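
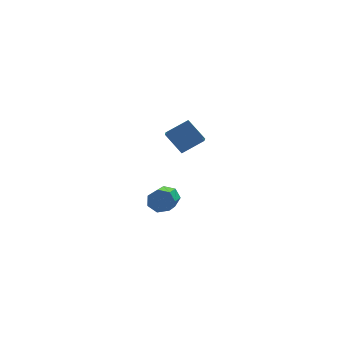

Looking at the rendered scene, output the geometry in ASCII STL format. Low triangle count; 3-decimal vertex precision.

solid 
facet normal -0.445 0.595 0.669
outer loop
vertex -1.119 3.203 -0.849
vertex 0.202 3.438 -0.179
vertex -0.962 3.975 -1.431
endloop
endfacet
facet normal -0.881 -0.158 -0.447
outer loop
vertex -0.262 3.042 -2.481
vertex -1.119 3.203 -0.849
vertex -0.962 3.975 -1.431
endloop
endfacet
facet normal -0.445 0.595 0.669
outer loop
vertex -0.962 3.975 -1.431
vertex 0.202 3.438 -0.179
vertex 0.36 4.211 -0.761
endloop
endfacet
facet normal 0.160 0.788 -0.594
outer loop
vertex 0.36 4.211 -0.761
vertex -0.262 3.042 -2.481
vertex -0.962 3.975 -1.431
endloop
endfacet
facet normal -0.161 -0.789 0.594
outer loop
vertex -1.119 3.203 -0.849
vertex 0.902 2.505 -1.229
vertex 0.202 3.438 -0.179
endloop
endfacet
facet normal -0.881 -0.157 -0.447
outer loop
vertex -0.42 2.269 -1.899
vertex -1.119 3.203 -0.849
vertex -0.262 3.042 -2.481
endloop
endfacet
facet normal -0.160 -0.788 0.594
outer loop
vertex -0.42 2.269 -1.899
vertex 0.902 2.505 -1.229
vertex -1.119 3.203 -0.849
endloop
endfacet
facet normal 0.880 0.157 0.447
outer loop
vertex 0.202 3.438 -0.179
vertex 0.902 2.505 -1.229
vertex 0.36 4.211 -0.761
endloop
endfacet
facet normal 0.161 0.788 -0.594
outer loop
vertex 1.059 3.277 -1.811
vertex -0.262 3.042 -2.481
vertex 0.36 4.211 -0.761
endloop
endfacet
facet normal 0.881 0.157 0.446
outer loop
vertex 0.36 4.211 -0.761
vertex 0.902 2.505 -1.229
vertex 1.059 3.277 -1.811
endloop
endfacet
facet normal 0.445 -0.595 -0.669
outer loop
vertex 1.059 3.277 -1.811
vertex -0.42 2.269 -1.899
vertex -0.262 3.042 -2.481
endloop
endfacet
facet normal 0.445 -0.595 -0.669
outer loop
vertex 0.902 2.505 -1.229
vertex -0.42 2.269 -1.899
vertex 1.059 3.277 -1.811
endloop
endfacet
facet normal 0.359 0.846 -0.394
outer loop
vertex -1.986 -2.478 -1.898
vertex -2.474 -2.523 -2.439
vertex -2.542 -2.193 -1.792
endloop
endfacet
facet normal 0.318 0.285 0.904
outer loop
vertex -1.986 -2.478 -1.898
vertex -2.542 -2.193 -1.792
vertex -2.679 -4.112 -1.139
endloop
endfacet
facet normal 0.318 0.285 0.904
outer loop
vertex -2.679 -4.112 -1.139
vertex -2.542 -2.193 -1.792
vertex -3.235 -3.827 -1.033
endloop
endfacet
facet normal -0.359 -0.847 0.393
outer loop
vertex -2.679 -4.112 -1.139
vertex -3.235 -3.827 -1.033
vertex -3.166 -4.157 -1.681
endloop
endfacet
facet normal 0.359 0.846 -0.394
outer loop
vertex -2.542 -2.193 -1.792
vertex -2.474 -2.523 -2.439
vertex -3.046 -2.157 -2.174
endloop
endfacet
facet normal -0.488 0.529 0.694
outer loop
vertex -2.542 -2.193 -1.792
vertex -3.046 -2.157 -2.174
vertex -3.235 -3.827 -1.033
endloop
endfacet
facet normal -0.487 0.530 0.694
outer loop
vertex -3.235 -3.827 -1.033
vertex -3.046 -2.157 -2.174
vertex -3.739 -3.79 -1.415
endloop
endfacet
facet normal -0.360 -0.846 0.393
outer loop
vertex -3.235 -3.827 -1.033
vertex -3.739 -3.79 -1.415
vertex -3.166 -4.157 -1.681
endloop
endfacet
facet normal 0.359 0.846 -0.393
outer loop
vertex -3.046 -2.157 -2.174
vertex -2.474 -2.523 -2.439
vertex -3.119 -2.396 -2.755
endloop
endfacet
facet normal -0.926 0.375 -0.038
outer loop
vertex -3.046 -2.157 -2.174
vertex -3.119 -2.396 -2.755
vertex -3.739 -3.79 -1.415
endloop
endfacet
facet normal -0.926 0.375 -0.038
outer loop
vertex -3.739 -3.79 -1.415
vertex -3.119 -2.396 -2.755
vertex -3.812 -4.03 -1.997
endloop
endfacet
facet normal -0.359 -0.846 0.394
outer loop
vertex -3.739 -3.79 -1.415
vertex -3.812 -4.03 -1.997
vertex -3.166 -4.157 -1.681
endloop
endfacet
facet normal 0.359 0.846 -0.393
outer loop
vertex -3.119 -2.396 -2.755
vertex -2.474 -2.523 -2.439
vertex -2.706 -2.731 -3.099
endloop
endfacet
facet normal -0.668 -0.061 -0.742
outer loop
vertex -3.119 -2.396 -2.755
vertex -2.706 -2.731 -3.099
vertex -3.812 -4.03 -1.997
endloop
endfacet
facet normal -0.667 -0.062 -0.743
outer loop
vertex -3.812 -4.03 -1.997
vertex -2.706 -2.731 -3.099
vertex -3.399 -4.365 -2.34
endloop
endfacet
facet normal -0.359 -0.846 0.394
outer loop
vertex -3.812 -4.03 -1.997
vertex -3.399 -4.365 -2.34
vertex -3.166 -4.157 -1.681
endloop
endfacet
facet normal 0.360 0.846 -0.393
outer loop
vertex -2.706 -2.731 -3.099
vertex -2.474 -2.523 -2.439
vertex -2.118 -2.91 -2.946
endloop
endfacet
facet normal 0.093 -0.452 -0.887
outer loop
vertex -2.706 -2.731 -3.099
vertex -2.118 -2.91 -2.946
vertex -3.399 -4.365 -2.34
endloop
endfacet
facet normal 0.094 -0.452 -0.887
outer loop
vertex -3.399 -4.365 -2.34
vertex -2.118 -2.91 -2.946
vertex -2.811 -4.543 -2.187
endloop
endfacet
facet normal -0.359 -0.846 0.394
outer loop
vertex -3.399 -4.365 -2.34
vertex -2.811 -4.543 -2.187
vertex -3.166 -4.157 -1.681
endloop
endfacet
facet normal 0.358 0.846 -0.394
outer loop
vertex -2.118 -2.91 -2.946
vertex -2.474 -2.523 -2.439
vertex -1.797 -2.797 -2.412
endloop
endfacet
facet normal 0.784 -0.502 -0.365
outer loop
vertex -2.118 -2.91 -2.946
vertex -1.797 -2.797 -2.412
vertex -2.811 -4.543 -2.187
endloop
endfacet
facet normal 0.784 -0.502 -0.366
outer loop
vertex -2.811 -4.543 -2.187
vertex -1.797 -2.797 -2.412
vertex -2.49 -4.431 -1.653
endloop
endfacet
facet normal -0.359 -0.846 0.393
outer loop
vertex -2.811 -4.543 -2.187
vertex -2.49 -4.431 -1.653
vertex -3.166 -4.157 -1.681
endloop
endfacet
facet normal 0.358 0.847 -0.394
outer loop
vertex -1.797 -2.797 -2.412
vertex -2.474 -2.523 -2.439
vertex -1.986 -2.478 -1.898
endloop
endfacet
facet normal 0.884 -0.174 0.433
outer loop
vertex -1.797 -2.797 -2.412
vertex -1.986 -2.478 -1.898
vertex -2.49 -4.431 -1.653
endloop
endfacet
facet normal 0.884 -0.174 0.433
outer loop
vertex -2.49 -4.431 -1.653
vertex -1.986 -2.478 -1.898
vertex -2.679 -4.112 -1.139
endloop
endfacet
facet normal -0.359 -0.846 0.393
outer loop
vertex -2.49 -4.431 -1.653
vertex -2.679 -4.112 -1.139
vertex -3.166 -4.157 -1.681
endloop
endfacet

endsolid


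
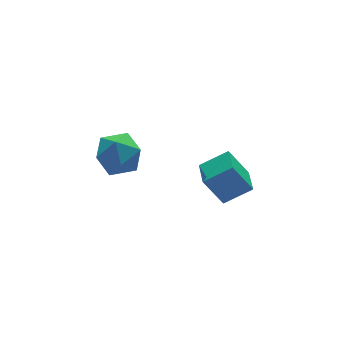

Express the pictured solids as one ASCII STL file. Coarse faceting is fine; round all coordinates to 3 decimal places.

solid 
facet normal -0.265 0.958 -0.111
outer loop
vertex -1.605 3.772 2.15
vertex -2.432 3.522 1.967
vertex -2.195 3.684 2.802
endloop
endfacet
facet normal 0.266 0.894 0.362
outer loop
vertex -1.605 3.772 2.15
vertex -2.195 3.684 2.802
vertex -1.368 3.393 2.912
endloop
endfacet
facet normal 0.815 0.578 0.034
outer loop
vertex -1.605 3.772 2.15
vertex -1.368 3.393 2.912
vertex -1.094 3.052 2.145
endloop
endfacet
facet normal 0.623 0.447 -0.642
outer loop
vertex -1.605 3.772 2.15
vertex -1.094 3.052 2.145
vertex -1.752 3.131 1.561
endloop
endfacet
facet normal -0.044 0.681 -0.731
outer loop
vertex -1.605 3.772 2.15
vertex -1.752 3.131 1.561
vertex -2.432 3.522 1.967
endloop
endfacet
facet normal 0.045 0.462 0.886
outer loop
vertex -1.368 3.393 2.912
vertex -2.195 3.684 2.802
vertex -2.048 2.909 3.199
endloop
endfacet
facet normal -0.815 0.566 0.122
outer loop
vertex -2.195 3.684 2.802
vertex -2.432 3.522 1.967
vertex -2.706 2.988 2.615
endloop
endfacet
facet normal -0.457 0.120 -0.881
outer loop
vertex -2.432 3.522 1.967
vertex -1.752 3.131 1.561
vertex -2.432 2.647 1.848
endloop
endfacet
facet normal 0.623 -0.260 -0.738
outer loop
vertex -1.752 3.131 1.561
vertex -1.094 3.052 2.145
vertex -1.605 2.356 1.958
endloop
endfacet
facet normal 0.934 -0.048 0.355
outer loop
vertex -1.094 3.052 2.145
vertex -1.368 3.393 2.912
vertex -1.368 2.518 2.793
endloop
endfacet
facet normal -0.623 -0.447 0.642
outer loop
vertex -2.195 2.268 2.61
vertex -2.048 2.909 3.199
vertex -2.706 2.988 2.615
endloop
endfacet
facet normal -0.815 -0.578 -0.034
outer loop
vertex -2.195 2.268 2.61
vertex -2.706 2.988 2.615
vertex -2.432 2.647 1.848
endloop
endfacet
facet normal -0.266 -0.894 -0.362
outer loop
vertex -2.195 2.268 2.61
vertex -2.432 2.647 1.848
vertex -1.605 2.356 1.958
endloop
endfacet
facet normal 0.265 -0.958 0.111
outer loop
vertex -2.195 2.268 2.61
vertex -1.605 2.356 1.958
vertex -1.368 2.518 2.793
endloop
endfacet
facet normal 0.044 -0.681 0.731
outer loop
vertex -2.195 2.268 2.61
vertex -1.368 2.518 2.793
vertex -2.048 2.909 3.199
endloop
endfacet
facet normal -0.623 0.260 0.738
outer loop
vertex -2.706 2.988 2.615
vertex -2.048 2.909 3.199
vertex -2.195 3.684 2.802
endloop
endfacet
facet normal -0.934 0.048 -0.355
outer loop
vertex -2.432 2.647 1.848
vertex -2.706 2.988 2.615
vertex -2.432 3.522 1.967
endloop
endfacet
facet normal -0.045 -0.462 -0.886
outer loop
vertex -1.605 2.356 1.958
vertex -2.432 2.647 1.848
vertex -1.752 3.131 1.561
endloop
endfacet
facet normal 0.815 -0.566 -0.122
outer loop
vertex -1.368 2.518 2.793
vertex -1.605 2.356 1.958
vertex -1.094 3.052 2.145
endloop
endfacet
facet normal 0.457 -0.120 0.881
outer loop
vertex -2.048 2.909 3.199
vertex -1.368 2.518 2.793
vertex -1.368 3.393 2.912
endloop
endfacet
facet normal -0.425 0.320 0.847
outer loop
vertex 1.792 2.074 0.64
vertex 2.201 3.039 0.481
vertex 0.842 2.379 0.048
endloop
endfacet
facet normal -0.386 -0.911 0.150
outer loop
vertex 1.399 1.961 -1.061
vertex 1.792 2.074 0.64
vertex 0.842 2.379 0.048
endloop
endfacet
facet normal -0.425 0.320 0.847
outer loop
vertex 0.842 2.379 0.048
vertex 2.201 3.039 0.481
vertex 1.251 3.344 -0.111
endloop
endfacet
facet normal -0.819 0.263 -0.510
outer loop
vertex 1.251 3.344 -0.111
vertex 1.399 1.961 -1.061
vertex 0.842 2.379 0.048
endloop
endfacet
facet normal 0.819 -0.263 0.510
outer loop
vertex 1.792 2.074 0.64
vertex 2.758 2.621 -0.628
vertex 2.201 3.039 0.481
endloop
endfacet
facet normal -0.386 -0.911 0.150
outer loop
vertex 2.349 1.656 -0.469
vertex 1.792 2.074 0.64
vertex 1.399 1.961 -1.061
endloop
endfacet
facet normal 0.819 -0.263 0.510
outer loop
vertex 2.349 1.656 -0.469
vertex 2.758 2.621 -0.628
vertex 1.792 2.074 0.64
endloop
endfacet
facet normal 0.386 0.911 -0.150
outer loop
vertex 2.201 3.039 0.481
vertex 2.758 2.621 -0.628
vertex 1.251 3.344 -0.111
endloop
endfacet
facet normal -0.819 0.263 -0.510
outer loop
vertex 1.808 2.926 -1.22
vertex 1.399 1.961 -1.061
vertex 1.251 3.344 -0.111
endloop
endfacet
facet normal 0.386 0.911 -0.150
outer loop
vertex 1.251 3.344 -0.111
vertex 2.758 2.621 -0.628
vertex 1.808 2.926 -1.22
endloop
endfacet
facet normal 0.425 -0.320 -0.847
outer loop
vertex 1.808 2.926 -1.22
vertex 2.349 1.656 -0.469
vertex 1.399 1.961 -1.061
endloop
endfacet
facet normal 0.425 -0.320 -0.847
outer loop
vertex 2.758 2.621 -0.628
vertex 2.349 1.656 -0.469
vertex 1.808 2.926 -1.22
endloop
endfacet

endsolid


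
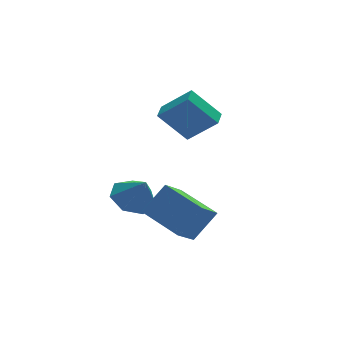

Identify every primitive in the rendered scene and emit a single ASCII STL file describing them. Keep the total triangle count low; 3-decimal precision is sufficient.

solid 
facet normal -0.620 0.274 0.735
outer loop
vertex 0.318 -1.707 3.181
vertex 0.73 -0.991 3.262
vertex -0.72 -0.978 2.034
endloop
endfacet
facet normal -0.497 -0.862 -0.098
outer loop
vertex 0.39 -1.469 0.718
vertex 0.318 -1.707 3.181
vertex -0.72 -0.978 2.034
endloop
endfacet
facet normal -0.620 0.274 0.735
outer loop
vertex -0.72 -0.978 2.034
vertex 0.73 -0.991 3.262
vertex -0.308 -0.263 2.115
endloop
endfacet
facet normal -0.607 0.426 -0.671
outer loop
vertex -0.308 -0.263 2.115
vertex 0.39 -1.469 0.718
vertex -0.72 -0.978 2.034
endloop
endfacet
facet normal 0.607 -0.425 0.671
outer loop
vertex 0.318 -1.707 3.181
vertex 1.84 -1.482 1.946
vertex 0.73 -0.991 3.262
endloop
endfacet
facet normal -0.497 -0.862 -0.098
outer loop
vertex 1.428 -2.197 1.865
vertex 0.318 -1.707 3.181
vertex 0.39 -1.469 0.718
endloop
endfacet
facet normal 0.607 -0.426 0.671
outer loop
vertex 1.428 -2.197 1.865
vertex 1.84 -1.482 1.946
vertex 0.318 -1.707 3.181
endloop
endfacet
facet normal 0.497 0.862 0.097
outer loop
vertex 0.73 -0.991 3.262
vertex 1.84 -1.482 1.946
vertex -0.308 -0.263 2.115
endloop
endfacet
facet normal -0.607 0.425 -0.671
outer loop
vertex 0.802 -0.753 0.799
vertex 0.39 -1.469 0.718
vertex -0.308 -0.263 2.115
endloop
endfacet
facet normal 0.497 0.862 0.098
outer loop
vertex -0.308 -0.263 2.115
vertex 1.84 -1.482 1.946
vertex 0.802 -0.753 0.799
endloop
endfacet
facet normal 0.620 -0.274 -0.735
outer loop
vertex 0.802 -0.753 0.799
vertex 1.428 -2.197 1.865
vertex 0.39 -1.469 0.718
endloop
endfacet
facet normal 0.620 -0.274 -0.735
outer loop
vertex 1.84 -1.482 1.946
vertex 1.428 -2.197 1.865
vertex 0.802 -0.753 0.799
endloop
endfacet
facet normal -0.258 0.459 -0.850
outer loop
vertex -0.965 -1.47 -2.877
vertex -1.83 -1.131 -2.431
vertex -0.905 -0.678 -2.467
endloop
endfacet
facet normal 0.945 -0.204 0.256
outer loop
vertex -0.965 -1.47 -2.877
vertex -0.905 -0.678 -2.467
vertex -1.47 -1.769 -1.249
endloop
endfacet
facet normal -0.258 0.460 -0.849
outer loop
vertex -0.905 -0.678 -2.467
vertex -1.83 -1.131 -2.431
vertex -1.541 -0.227 -2.029
endloop
endfacet
facet normal 0.687 0.353 0.635
outer loop
vertex -0.905 -0.678 -2.467
vertex -1.541 -0.227 -2.029
vertex -1.47 -1.769 -1.249
endloop
endfacet
facet normal -0.258 0.460 -0.849
outer loop
vertex -1.541 -0.227 -2.029
vertex -1.83 -1.131 -2.431
vertex -2.394 -0.456 -1.894
endloop
endfacet
facet normal 0.020 0.452 0.892
outer loop
vertex -1.541 -0.227 -2.029
vertex -2.394 -0.456 -1.894
vertex -1.47 -1.769 -1.249
endloop
endfacet
facet normal -0.259 0.460 -0.850
outer loop
vertex -2.394 -0.456 -1.894
vertex -1.83 -1.131 -2.431
vertex -2.822 -1.194 -2.163
endloop
endfacet
facet normal -0.555 0.018 0.832
outer loop
vertex -2.394 -0.456 -1.894
vertex -2.822 -1.194 -2.163
vertex -1.47 -1.769 -1.249
endloop
endfacet
facet normal -0.259 0.460 -0.850
outer loop
vertex -2.822 -1.194 -2.163
vertex -1.83 -1.131 -2.431
vertex -2.503 -1.883 -2.633
endloop
endfacet
facet normal -0.603 -0.621 0.501
outer loop
vertex -2.822 -1.194 -2.163
vertex -2.503 -1.883 -2.633
vertex -1.47 -1.769 -1.249
endloop
endfacet
facet normal -0.258 0.460 -0.850
outer loop
vertex -2.503 -1.883 -2.633
vertex -1.83 -1.131 -2.431
vertex -1.676 -2.006 -2.951
endloop
endfacet
facet normal -0.090 -0.985 0.148
outer loop
vertex -2.503 -1.883 -2.633
vertex -1.676 -2.006 -2.951
vertex -1.47 -1.769 -1.249
endloop
endfacet
facet normal -0.258 0.460 -0.850
outer loop
vertex -1.676 -2.006 -2.951
vertex -1.83 -1.131 -2.431
vertex -0.965 -1.47 -2.877
endloop
endfacet
facet normal 0.599 -0.800 0.039
outer loop
vertex -1.676 -2.006 -2.951
vertex -0.965 -1.47 -2.877
vertex -1.47 -1.769 -1.249
endloop
endfacet
facet normal -0.655 -0.127 -0.745
outer loop
vertex -1.249 -5.035 -2.423
vertex -2.17 -3.325 -1.905
vertex -0.311 -4.24 -3.382
endloop
endfacet
facet normal 0.458 -0.851 -0.258
outer loop
vertex 0.75 -4.035 -2.175
vertex -1.249 -5.035 -2.423
vertex -0.311 -4.24 -3.382
endloop
endfacet
facet normal -0.654 -0.126 -0.745
outer loop
vertex -0.311 -4.24 -3.382
vertex -2.17 -3.325 -1.905
vertex -1.231 -2.53 -2.864
endloop
endfacet
facet normal 0.601 0.510 -0.615
outer loop
vertex -1.231 -2.53 -2.864
vertex 0.75 -4.035 -2.175
vertex -0.311 -4.24 -3.382
endloop
endfacet
facet normal -0.601 -0.510 0.615
outer loop
vertex -1.249 -5.035 -2.423
vertex -1.109 -3.12 -0.698
vertex -2.17 -3.325 -1.905
endloop
endfacet
facet normal 0.458 -0.851 -0.257
outer loop
vertex -0.189 -4.83 -1.216
vertex -1.249 -5.035 -2.423
vertex 0.75 -4.035 -2.175
endloop
endfacet
facet normal -0.602 -0.510 0.615
outer loop
vertex -0.189 -4.83 -1.216
vertex -1.109 -3.12 -0.698
vertex -1.249 -5.035 -2.423
endloop
endfacet
facet normal -0.457 0.851 0.258
outer loop
vertex -2.17 -3.325 -1.905
vertex -1.109 -3.12 -0.698
vertex -1.231 -2.53 -2.864
endloop
endfacet
facet normal 0.601 0.510 -0.615
outer loop
vertex -0.171 -2.325 -1.657
vertex 0.75 -4.035 -2.175
vertex -1.231 -2.53 -2.864
endloop
endfacet
facet normal -0.458 0.851 0.258
outer loop
vertex -1.231 -2.53 -2.864
vertex -1.109 -3.12 -0.698
vertex -0.171 -2.325 -1.657
endloop
endfacet
facet normal 0.654 0.127 0.746
outer loop
vertex -0.171 -2.325 -1.657
vertex -0.189 -4.83 -1.216
vertex 0.75 -4.035 -2.175
endloop
endfacet
facet normal 0.655 0.126 0.745
outer loop
vertex -1.109 -3.12 -0.698
vertex -0.189 -4.83 -1.216
vertex -0.171 -2.325 -1.657
endloop
endfacet

endsolid


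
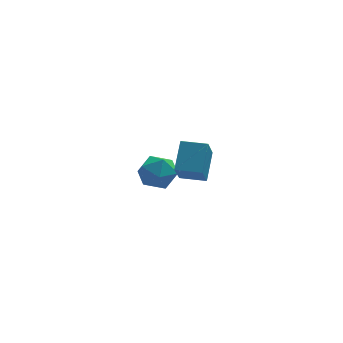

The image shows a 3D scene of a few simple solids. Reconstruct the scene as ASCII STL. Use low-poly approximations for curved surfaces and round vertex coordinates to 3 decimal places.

solid 
facet normal 0.204 0.928 0.312
outer loop
vertex 1.798 2.809 -1.802
vertex 1.469 2.539 -0.783
vertex 2.525 2.405 -1.076
endloop
endfacet
facet normal 0.635 0.739 -0.225
outer loop
vertex 1.798 2.809 -1.802
vertex 2.525 2.405 -1.076
vertex 2.547 2.066 -2.126
endloop
endfacet
facet normal 0.227 0.573 -0.788
outer loop
vertex 1.798 2.809 -1.802
vertex 2.547 2.066 -2.126
vertex 1.505 1.99 -2.482
endloop
endfacet
facet normal -0.455 0.660 -0.598
outer loop
vertex 1.798 2.809 -1.802
vertex 1.505 1.99 -2.482
vertex 0.838 2.283 -1.652
endloop
endfacet
facet normal -0.469 0.879 0.082
outer loop
vertex 1.798 2.809 -1.802
vertex 0.838 2.283 -1.652
vertex 1.469 2.539 -0.783
endloop
endfacet
facet normal 0.988 0.151 -0.028
outer loop
vertex 2.547 2.066 -2.126
vertex 2.525 2.405 -1.076
vertex 2.682 1.337 -1.308
endloop
endfacet
facet normal 0.291 0.457 0.840
outer loop
vertex 2.525 2.405 -1.076
vertex 1.469 2.539 -0.783
vertex 2.015 1.63 -0.478
endloop
endfacet
facet normal -0.799 0.378 0.469
outer loop
vertex 1.469 2.539 -0.783
vertex 0.838 2.283 -1.652
vertex 0.973 1.554 -0.834
endloop
endfacet
facet normal -0.775 0.023 -0.631
outer loop
vertex 0.838 2.283 -1.652
vertex 1.505 1.99 -2.482
vertex 0.995 1.215 -1.884
endloop
endfacet
facet normal 0.329 -0.117 -0.937
outer loop
vertex 1.505 1.99 -2.482
vertex 2.547 2.066 -2.126
vertex 2.051 1.081 -2.177
endloop
endfacet
facet normal 0.455 -0.660 0.598
outer loop
vertex 1.722 0.811 -1.158
vertex 2.682 1.337 -1.308
vertex 2.015 1.63 -0.478
endloop
endfacet
facet normal -0.227 -0.573 0.788
outer loop
vertex 1.722 0.811 -1.158
vertex 2.015 1.63 -0.478
vertex 0.973 1.554 -0.834
endloop
endfacet
facet normal -0.635 -0.739 0.225
outer loop
vertex 1.722 0.811 -1.158
vertex 0.973 1.554 -0.834
vertex 0.995 1.215 -1.884
endloop
endfacet
facet normal -0.204 -0.928 -0.312
outer loop
vertex 1.722 0.811 -1.158
vertex 0.995 1.215 -1.884
vertex 2.051 1.081 -2.177
endloop
endfacet
facet normal 0.469 -0.879 -0.082
outer loop
vertex 1.722 0.811 -1.158
vertex 2.051 1.081 -2.177
vertex 2.682 1.337 -1.308
endloop
endfacet
facet normal 0.775 -0.023 0.631
outer loop
vertex 2.015 1.63 -0.478
vertex 2.682 1.337 -1.308
vertex 2.525 2.405 -1.076
endloop
endfacet
facet normal -0.329 0.117 0.937
outer loop
vertex 0.973 1.554 -0.834
vertex 2.015 1.63 -0.478
vertex 1.469 2.539 -0.783
endloop
endfacet
facet normal -0.988 -0.151 0.028
outer loop
vertex 0.995 1.215 -1.884
vertex 0.973 1.554 -0.834
vertex 0.838 2.283 -1.652
endloop
endfacet
facet normal -0.291 -0.457 -0.840
outer loop
vertex 2.051 1.081 -2.177
vertex 0.995 1.215 -1.884
vertex 1.505 1.99 -2.482
endloop
endfacet
facet normal 0.799 -0.378 -0.469
outer loop
vertex 2.682 1.337 -1.308
vertex 2.051 1.081 -2.177
vertex 2.547 2.066 -2.126
endloop
endfacet
facet normal -0.947 0.322 0.016
outer loop
vertex 1.794 -4.515 2.973
vertex 2.207 -3.355 4.056
vertex 2.15 -3.402 1.644
endloop
endfacet
facet normal -0.252 -0.708 -0.660
outer loop
vertex 3.333 -3.805 1.624
vertex 1.794 -4.515 2.973
vertex 2.15 -3.402 1.644
endloop
endfacet
facet normal -0.947 0.322 0.016
outer loop
vertex 2.15 -3.402 1.644
vertex 2.207 -3.355 4.056
vertex 2.563 -2.242 2.727
endloop
endfacet
facet normal 0.202 0.629 -0.751
outer loop
vertex 2.563 -2.242 2.727
vertex 3.333 -3.805 1.624
vertex 2.15 -3.402 1.644
endloop
endfacet
facet normal -0.202 -0.629 0.751
outer loop
vertex 1.794 -4.515 2.973
vertex 3.39 -3.758 4.036
vertex 2.207 -3.355 4.056
endloop
endfacet
facet normal -0.252 -0.708 -0.660
outer loop
vertex 2.977 -4.918 2.953
vertex 1.794 -4.515 2.973
vertex 3.333 -3.805 1.624
endloop
endfacet
facet normal -0.202 -0.629 0.751
outer loop
vertex 2.977 -4.918 2.953
vertex 3.39 -3.758 4.036
vertex 1.794 -4.515 2.973
endloop
endfacet
facet normal 0.252 0.708 0.660
outer loop
vertex 2.207 -3.355 4.056
vertex 3.39 -3.758 4.036
vertex 2.563 -2.242 2.727
endloop
endfacet
facet normal 0.202 0.629 -0.751
outer loop
vertex 3.746 -2.645 2.707
vertex 3.333 -3.805 1.624
vertex 2.563 -2.242 2.727
endloop
endfacet
facet normal 0.252 0.708 0.660
outer loop
vertex 2.563 -2.242 2.727
vertex 3.39 -3.758 4.036
vertex 3.746 -2.645 2.707
endloop
endfacet
facet normal 0.947 -0.322 -0.016
outer loop
vertex 3.746 -2.645 2.707
vertex 2.977 -4.918 2.953
vertex 3.333 -3.805 1.624
endloop
endfacet
facet normal 0.947 -0.322 -0.016
outer loop
vertex 3.39 -3.758 4.036
vertex 2.977 -4.918 2.953
vertex 3.746 -2.645 2.707
endloop
endfacet

endsolid


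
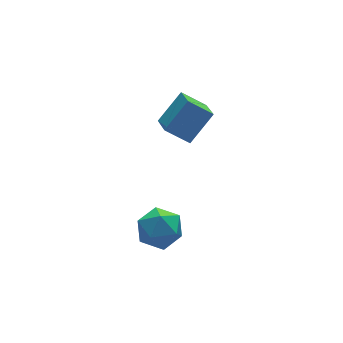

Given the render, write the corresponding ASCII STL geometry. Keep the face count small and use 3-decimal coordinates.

solid 
facet normal -0.705 -0.135 -0.697
outer loop
vertex -2.395 -0.137 -0.357
vertex -2.188 0.628 -0.715
vertex -1.84 -0.515 -0.845
endloop
endfacet
facet normal -0.238 -0.880 0.411
outer loop
vertex -1.072 -0.368 -0.085
vertex -2.395 -0.137 -0.357
vertex -1.84 -0.515 -0.845
endloop
endfacet
facet normal -0.704 -0.135 -0.697
outer loop
vertex -1.84 -0.515 -0.845
vertex -2.188 0.628 -0.715
vertex -1.633 0.25 -1.202
endloop
endfacet
facet normal 0.669 -0.455 -0.588
outer loop
vertex -1.633 0.25 -1.202
vertex -1.072 -0.368 -0.085
vertex -1.84 -0.515 -0.845
endloop
endfacet
facet normal -0.669 0.456 0.587
outer loop
vertex -2.395 -0.137 -0.357
vertex -1.42 0.775 0.045
vertex -2.188 0.628 -0.715
endloop
endfacet
facet normal -0.238 -0.880 0.411
outer loop
vertex -1.627 0.01 0.402
vertex -2.395 -0.137 -0.357
vertex -1.072 -0.368 -0.085
endloop
endfacet
facet normal -0.668 0.455 0.588
outer loop
vertex -1.627 0.01 0.402
vertex -1.42 0.775 0.045
vertex -2.395 -0.137 -0.357
endloop
endfacet
facet normal 0.238 0.880 -0.411
outer loop
vertex -2.188 0.628 -0.715
vertex -1.42 0.775 0.045
vertex -1.633 0.25 -1.202
endloop
endfacet
facet normal 0.668 -0.456 -0.588
outer loop
vertex -0.865 0.397 -0.443
vertex -1.072 -0.368 -0.085
vertex -1.633 0.25 -1.202
endloop
endfacet
facet normal 0.238 0.880 -0.411
outer loop
vertex -1.633 0.25 -1.202
vertex -1.42 0.775 0.045
vertex -0.865 0.397 -0.443
endloop
endfacet
facet normal 0.704 0.136 0.697
outer loop
vertex -0.865 0.397 -0.443
vertex -1.627 0.01 0.402
vertex -1.072 -0.368 -0.085
endloop
endfacet
facet normal 0.704 0.135 0.697
outer loop
vertex -1.42 0.775 0.045
vertex -1.627 0.01 0.402
vertex -0.865 0.397 -0.443
endloop
endfacet
facet normal -0.803 0.578 -0.145
outer loop
vertex -4.176 -2.386 -1.384
vertex -4.544 -2.918 -1.467
vertex -4.468 -2.663 -0.872
endloop
endfacet
facet normal -0.337 0.895 0.292
outer loop
vertex -4.176 -2.386 -1.384
vertex -4.468 -2.663 -0.872
vertex -3.855 -2.449 -0.821
endloop
endfacet
facet normal 0.282 0.958 -0.054
outer loop
vertex -4.176 -2.386 -1.384
vertex -3.855 -2.449 -0.821
vertex -3.551 -2.57 -1.385
endloop
endfacet
facet normal 0.199 0.679 -0.706
outer loop
vertex -4.176 -2.386 -1.384
vertex -3.551 -2.57 -1.385
vertex -3.977 -2.86 -1.784
endloop
endfacet
facet normal -0.471 0.445 -0.762
outer loop
vertex -4.176 -2.386 -1.384
vertex -3.977 -2.86 -1.784
vertex -4.544 -2.918 -1.467
endloop
endfacet
facet normal -0.233 0.465 0.854
outer loop
vertex -3.855 -2.449 -0.821
vertex -4.468 -2.663 -0.872
vertex -4.023 -3.02 -0.556
endloop
endfacet
facet normal -0.988 -0.048 0.147
outer loop
vertex -4.468 -2.663 -0.872
vertex -4.544 -2.918 -1.467
vertex -4.449 -3.31 -0.955
endloop
endfacet
facet normal -0.450 -0.264 -0.853
outer loop
vertex -4.544 -2.918 -1.467
vertex -3.977 -2.86 -1.784
vertex -4.145 -3.431 -1.519
endloop
endfacet
facet normal 0.636 0.117 -0.763
outer loop
vertex -3.977 -2.86 -1.784
vertex -3.551 -2.57 -1.385
vertex -3.532 -3.217 -1.468
endloop
endfacet
facet normal 0.769 0.568 0.293
outer loop
vertex -3.551 -2.57 -1.385
vertex -3.855 -2.449 -0.821
vertex -3.456 -2.962 -0.873
endloop
endfacet
facet normal -0.199 -0.679 0.706
outer loop
vertex -3.824 -3.494 -0.956
vertex -4.023 -3.02 -0.556
vertex -4.449 -3.31 -0.955
endloop
endfacet
facet normal -0.282 -0.958 0.054
outer loop
vertex -3.824 -3.494 -0.956
vertex -4.449 -3.31 -0.955
vertex -4.145 -3.431 -1.519
endloop
endfacet
facet normal 0.337 -0.895 -0.292
outer loop
vertex -3.824 -3.494 -0.956
vertex -4.145 -3.431 -1.519
vertex -3.532 -3.217 -1.468
endloop
endfacet
facet normal 0.803 -0.578 0.145
outer loop
vertex -3.824 -3.494 -0.956
vertex -3.532 -3.217 -1.468
vertex -3.456 -2.962 -0.873
endloop
endfacet
facet normal 0.471 -0.445 0.762
outer loop
vertex -3.824 -3.494 -0.956
vertex -3.456 -2.962 -0.873
vertex -4.023 -3.02 -0.556
endloop
endfacet
facet normal -0.636 -0.117 0.763
outer loop
vertex -4.449 -3.31 -0.955
vertex -4.023 -3.02 -0.556
vertex -4.468 -2.663 -0.872
endloop
endfacet
facet normal -0.769 -0.568 -0.293
outer loop
vertex -4.145 -3.431 -1.519
vertex -4.449 -3.31 -0.955
vertex -4.544 -2.918 -1.467
endloop
endfacet
facet normal 0.233 -0.465 -0.854
outer loop
vertex -3.532 -3.217 -1.468
vertex -4.145 -3.431 -1.519
vertex -3.977 -2.86 -1.784
endloop
endfacet
facet normal 0.988 0.048 -0.147
outer loop
vertex -3.456 -2.962 -0.873
vertex -3.532 -3.217 -1.468
vertex -3.551 -2.57 -1.385
endloop
endfacet
facet normal 0.450 0.264 0.853
outer loop
vertex -4.023 -3.02 -0.556
vertex -3.456 -2.962 -0.873
vertex -3.855 -2.449 -0.821
endloop
endfacet

endsolid


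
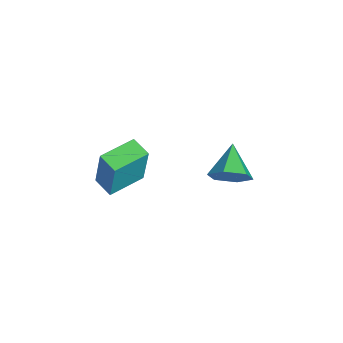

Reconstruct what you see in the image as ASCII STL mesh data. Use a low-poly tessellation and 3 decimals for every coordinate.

solid 
facet normal -0.843 -0.504 0.186
outer loop
vertex 2.482 -2.336 0.368
vertex 1.774 -1.151 0.372
vertex 2.211 -2.492 -1.283
endloop
endfacet
facet normal 0.512 -0.859 -0.003
outer loop
vertex 2.886 -2.089 -1.432
vertex 2.482 -2.336 0.368
vertex 2.211 -2.492 -1.283
endloop
endfacet
facet normal -0.844 -0.504 0.186
outer loop
vertex 2.211 -2.492 -1.283
vertex 1.774 -1.151 0.372
vertex 1.504 -1.307 -1.279
endloop
endfacet
facet normal -0.161 -0.093 -0.983
outer loop
vertex 1.504 -1.307 -1.279
vertex 2.886 -2.089 -1.432
vertex 2.211 -2.492 -1.283
endloop
endfacet
facet normal 0.161 0.093 0.983
outer loop
vertex 2.482 -2.336 0.368
vertex 2.449 -0.748 0.223
vertex 1.774 -1.151 0.372
endloop
endfacet
facet normal 0.513 -0.859 -0.003
outer loop
vertex 3.156 -1.933 0.219
vertex 2.482 -2.336 0.368
vertex 2.886 -2.089 -1.432
endloop
endfacet
facet normal 0.162 0.093 0.982
outer loop
vertex 3.156 -1.933 0.219
vertex 2.449 -0.748 0.223
vertex 2.482 -2.336 0.368
endloop
endfacet
facet normal -0.512 0.859 0.003
outer loop
vertex 1.774 -1.151 0.372
vertex 2.449 -0.748 0.223
vertex 1.504 -1.307 -1.279
endloop
endfacet
facet normal -0.161 -0.093 -0.982
outer loop
vertex 2.178 -0.904 -1.428
vertex 2.886 -2.089 -1.432
vertex 1.504 -1.307 -1.279
endloop
endfacet
facet normal -0.513 0.859 0.003
outer loop
vertex 1.504 -1.307 -1.279
vertex 2.449 -0.748 0.223
vertex 2.178 -0.904 -1.428
endloop
endfacet
facet normal 0.843 0.504 -0.186
outer loop
vertex 2.178 -0.904 -1.428
vertex 3.156 -1.933 0.219
vertex 2.886 -2.089 -1.432
endloop
endfacet
facet normal 0.843 0.504 -0.186
outer loop
vertex 2.449 -0.748 0.223
vertex 3.156 -1.933 0.219
vertex 2.178 -0.904 -1.428
endloop
endfacet
facet normal 0.865 -0.198 -0.461
outer loop
vertex 0.467 2.074 -3.457
vertex 0.16 2.38 -4.165
vertex 0.557 2.88 -3.634
endloop
endfacet
facet normal 0.043 0.210 0.977
outer loop
vertex 0.467 2.074 -3.457
vertex 0.557 2.88 -3.634
vertex -1.06 2.66 -3.515
endloop
endfacet
facet normal 0.865 -0.198 -0.461
outer loop
vertex 0.557 2.88 -3.634
vertex 0.16 2.38 -4.165
vertex 0.25 3.186 -4.342
endloop
endfacet
facet normal -0.091 0.899 0.428
outer loop
vertex 0.557 2.88 -3.634
vertex 0.25 3.186 -4.342
vertex -1.06 2.66 -3.515
endloop
endfacet
facet normal 0.865 -0.198 -0.461
outer loop
vertex 0.25 3.186 -4.342
vertex 0.16 2.38 -4.165
vertex -0.147 2.687 -4.873
endloop
endfacet
facet normal -0.527 0.780 -0.339
outer loop
vertex 0.25 3.186 -4.342
vertex -0.147 2.687 -4.873
vertex -1.06 2.66 -3.515
endloop
endfacet
facet normal 0.865 -0.198 -0.461
outer loop
vertex -0.147 2.687 -4.873
vertex 0.16 2.38 -4.165
vertex -0.237 1.881 -4.696
endloop
endfacet
facet normal -0.829 -0.030 -0.558
outer loop
vertex -0.147 2.687 -4.873
vertex -0.237 1.881 -4.696
vertex -1.06 2.66 -3.515
endloop
endfacet
facet normal 0.865 -0.198 -0.461
outer loop
vertex -0.237 1.881 -4.696
vertex 0.16 2.38 -4.165
vertex 0.07 1.575 -3.988
endloop
endfacet
facet normal -0.695 -0.719 -0.010
outer loop
vertex -0.237 1.881 -4.696
vertex 0.07 1.575 -3.988
vertex -1.06 2.66 -3.515
endloop
endfacet
facet normal 0.865 -0.198 -0.461
outer loop
vertex 0.07 1.575 -3.988
vertex 0.16 2.38 -4.165
vertex 0.467 2.074 -3.457
endloop
endfacet
facet normal -0.259 -0.600 0.757
outer loop
vertex 0.07 1.575 -3.988
vertex 0.467 2.074 -3.457
vertex -1.06 2.66 -3.515
endloop
endfacet

endsolid


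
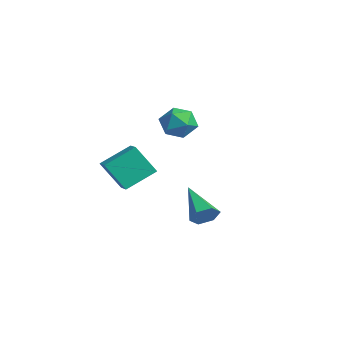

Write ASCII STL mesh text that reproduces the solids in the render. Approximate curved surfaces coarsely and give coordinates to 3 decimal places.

solid 
facet normal 0.871 -0.036 -0.489
outer loop
vertex 4.519 1.45 -0.485
vertex 4.165 1.292 -1.104
vertex 4.294 1.988 -0.925
endloop
endfacet
facet normal 0.115 0.657 0.745
outer loop
vertex 4.519 1.45 -0.485
vertex 4.294 1.988 -0.925
vertex 2.335 1.368 -0.076
endloop
endfacet
facet normal 0.871 -0.035 -0.490
outer loop
vertex 4.294 1.988 -0.925
vertex 4.165 1.292 -1.104
vertex 3.94 1.83 -1.543
endloop
endfacet
facet normal -0.323 0.945 -0.056
outer loop
vertex 4.294 1.988 -0.925
vertex 3.94 1.83 -1.543
vertex 2.335 1.368 -0.076
endloop
endfacet
facet normal 0.871 -0.035 -0.489
outer loop
vertex 3.94 1.83 -1.543
vertex 4.165 1.292 -1.104
vertex 3.811 1.134 -1.723
endloop
endfacet
facet normal -0.689 0.298 -0.660
outer loop
vertex 3.94 1.83 -1.543
vertex 3.811 1.134 -1.723
vertex 2.335 1.368 -0.076
endloop
endfacet
facet normal 0.872 -0.037 -0.489
outer loop
vertex 3.811 1.134 -1.723
vertex 4.165 1.292 -1.104
vertex 4.035 0.596 -1.283
endloop
endfacet
facet normal -0.618 -0.636 -0.463
outer loop
vertex 3.811 1.134 -1.723
vertex 4.035 0.596 -1.283
vertex 2.335 1.368 -0.076
endloop
endfacet
facet normal 0.871 -0.037 -0.490
outer loop
vertex 4.035 0.596 -1.283
vertex 4.165 1.292 -1.104
vertex 4.389 0.754 -0.665
endloop
endfacet
facet normal -0.179 -0.924 0.339
outer loop
vertex 4.035 0.596 -1.283
vertex 4.389 0.754 -0.665
vertex 2.335 1.368 -0.076
endloop
endfacet
facet normal 0.871 -0.036 -0.489
outer loop
vertex 4.389 0.754 -0.665
vertex 4.165 1.292 -1.104
vertex 4.519 1.45 -0.485
endloop
endfacet
facet normal 0.187 -0.279 0.942
outer loop
vertex 4.389 0.754 -0.665
vertex 4.519 1.45 -0.485
vertex 2.335 1.368 -0.076
endloop
endfacet
facet normal 0.004 0.038 0.999
outer loop
vertex -1.857 3.615 2.782
vertex -2.729 3.107 2.805
vertex -1.853 2.606 2.82
endloop
endfacet
facet normal 0.670 0.031 0.741
outer loop
vertex -1.857 3.615 2.782
vertex -1.853 2.606 2.82
vertex -1.206 3.091 2.215
endloop
endfacet
facet normal 0.744 0.593 0.307
outer loop
vertex -1.857 3.615 2.782
vertex -1.206 3.091 2.215
vertex -1.683 3.891 1.826
endloop
endfacet
facet normal 0.125 0.947 0.296
outer loop
vertex -1.857 3.615 2.782
vertex -1.683 3.891 1.826
vertex -2.624 3.901 2.191
endloop
endfacet
facet normal -0.333 0.604 0.724
outer loop
vertex -1.857 3.615 2.782
vertex -2.624 3.901 2.191
vertex -2.729 3.107 2.805
endloop
endfacet
facet normal 0.749 -0.561 0.352
outer loop
vertex -1.206 3.091 2.215
vertex -1.853 2.606 2.82
vertex -1.676 2.259 1.889
endloop
endfacet
facet normal -0.327 -0.549 0.769
outer loop
vertex -1.853 2.606 2.82
vertex -2.729 3.107 2.805
vertex -2.617 2.269 2.254
endloop
endfacet
facet normal -0.872 0.366 0.324
outer loop
vertex -2.729 3.107 2.805
vertex -2.624 3.901 2.191
vertex -3.094 3.069 1.865
endloop
endfacet
facet normal -0.133 0.920 -0.368
outer loop
vertex -2.624 3.901 2.191
vertex -1.683 3.891 1.826
vertex -2.447 3.554 1.26
endloop
endfacet
facet normal 0.869 0.347 -0.352
outer loop
vertex -1.683 3.891 1.826
vertex -1.206 3.091 2.215
vertex -1.571 3.053 1.275
endloop
endfacet
facet normal -0.125 -0.947 -0.296
outer loop
vertex -2.443 2.545 1.298
vertex -1.676 2.259 1.889
vertex -2.617 2.269 2.254
endloop
endfacet
facet normal -0.744 -0.593 -0.307
outer loop
vertex -2.443 2.545 1.298
vertex -2.617 2.269 2.254
vertex -3.094 3.069 1.865
endloop
endfacet
facet normal -0.670 -0.031 -0.741
outer loop
vertex -2.443 2.545 1.298
vertex -3.094 3.069 1.865
vertex -2.447 3.554 1.26
endloop
endfacet
facet normal -0.004 -0.038 -0.999
outer loop
vertex -2.443 2.545 1.298
vertex -2.447 3.554 1.26
vertex -1.571 3.053 1.275
endloop
endfacet
facet normal 0.333 -0.604 -0.724
outer loop
vertex -2.443 2.545 1.298
vertex -1.571 3.053 1.275
vertex -1.676 2.259 1.889
endloop
endfacet
facet normal 0.133 -0.920 0.368
outer loop
vertex -2.617 2.269 2.254
vertex -1.676 2.259 1.889
vertex -1.853 2.606 2.82
endloop
endfacet
facet normal -0.869 -0.347 0.352
outer loop
vertex -3.094 3.069 1.865
vertex -2.617 2.269 2.254
vertex -2.729 3.107 2.805
endloop
endfacet
facet normal -0.749 0.561 -0.352
outer loop
vertex -2.447 3.554 1.26
vertex -3.094 3.069 1.865
vertex -2.624 3.901 2.191
endloop
endfacet
facet normal 0.327 0.549 -0.769
outer loop
vertex -1.571 3.053 1.275
vertex -2.447 3.554 1.26
vertex -1.683 3.891 1.826
endloop
endfacet
facet normal 0.872 -0.366 -0.324
outer loop
vertex -1.676 2.259 1.889
vertex -1.571 3.053 1.275
vertex -1.206 3.091 2.215
endloop
endfacet
facet normal -0.947 0.159 -0.280
outer loop
vertex -2.935 -0.636 -0.249
vertex -2.928 0.958 0.63
vertex -2.352 0.19 -1.751
endloop
endfacet
facet normal -0.004 -0.876 -0.483
outer loop
vertex -1.472 0.042 -1.49
vertex -2.935 -0.636 -0.249
vertex -2.352 0.19 -1.751
endloop
endfacet
facet normal -0.947 0.159 -0.280
outer loop
vertex -2.352 0.19 -1.751
vertex -2.928 0.958 0.63
vertex -2.345 1.783 -0.872
endloop
endfacet
facet normal 0.323 0.456 -0.829
outer loop
vertex -2.345 1.783 -0.872
vertex -1.472 0.042 -1.49
vertex -2.352 0.19 -1.751
endloop
endfacet
facet normal -0.323 -0.456 0.829
outer loop
vertex -2.935 -0.636 -0.249
vertex -2.048 0.81 0.891
vertex -2.928 0.958 0.63
endloop
endfacet
facet normal -0.003 -0.876 -0.482
outer loop
vertex -2.055 -0.783 0.012
vertex -2.935 -0.636 -0.249
vertex -1.472 0.042 -1.49
endloop
endfacet
facet normal -0.322 -0.456 0.829
outer loop
vertex -2.055 -0.783 0.012
vertex -2.048 0.81 0.891
vertex -2.935 -0.636 -0.249
endloop
endfacet
facet normal 0.004 0.876 0.483
outer loop
vertex -2.928 0.958 0.63
vertex -2.048 0.81 0.891
vertex -2.345 1.783 -0.872
endloop
endfacet
facet normal 0.322 0.456 -0.830
outer loop
vertex -1.465 1.636 -0.611
vertex -1.472 0.042 -1.49
vertex -2.345 1.783 -0.872
endloop
endfacet
facet normal 0.003 0.876 0.483
outer loop
vertex -2.345 1.783 -0.872
vertex -2.048 0.81 0.891
vertex -1.465 1.636 -0.611
endloop
endfacet
facet normal 0.947 -0.159 0.280
outer loop
vertex -1.465 1.636 -0.611
vertex -2.055 -0.783 0.012
vertex -1.472 0.042 -1.49
endloop
endfacet
facet normal 0.947 -0.159 0.280
outer loop
vertex -2.048 0.81 0.891
vertex -2.055 -0.783 0.012
vertex -1.465 1.636 -0.611
endloop
endfacet

endsolid


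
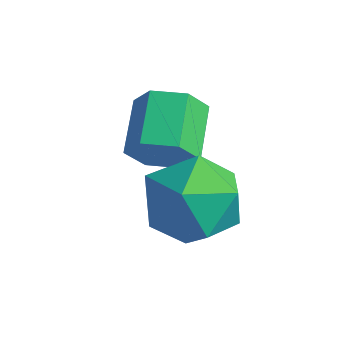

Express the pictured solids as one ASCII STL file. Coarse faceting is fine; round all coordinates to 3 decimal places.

solid 
facet normal -0.811 0.330 -0.482
outer loop
vertex -0.807 -3.17 0.045
vertex -1.408 -4.229 0.332
vertex -1.468 -3.246 1.105
endloop
endfacet
facet normal -0.438 0.874 -0.211
outer loop
vertex -0.807 -3.17 0.045
vertex -1.468 -3.246 1.105
vertex -0.349 -2.685 1.104
endloop
endfacet
facet normal 0.220 0.847 -0.483
outer loop
vertex -0.807 -3.17 0.045
vertex -0.349 -2.685 1.104
vertex 0.402 -3.321 0.331
endloop
endfacet
facet normal 0.254 0.287 -0.924
outer loop
vertex -0.807 -3.17 0.045
vertex 0.402 -3.321 0.331
vertex -0.253 -4.275 -0.146
endloop
endfacet
facet normal -0.383 -0.033 -0.923
outer loop
vertex -0.807 -3.17 0.045
vertex -0.253 -4.275 -0.146
vertex -1.408 -4.229 0.332
endloop
endfacet
facet normal -0.389 0.777 0.495
outer loop
vertex -0.349 -2.685 1.104
vertex -1.468 -3.246 1.105
vertex -0.667 -3.445 2.046
endloop
endfacet
facet normal -0.993 -0.104 0.055
outer loop
vertex -1.468 -3.246 1.105
vertex -1.408 -4.229 0.332
vertex -1.322 -4.399 1.569
endloop
endfacet
facet normal -0.300 -0.690 -0.658
outer loop
vertex -1.408 -4.229 0.332
vertex -0.253 -4.275 -0.146
vertex -0.571 -5.035 0.796
endloop
endfacet
facet normal 0.732 -0.173 -0.659
outer loop
vertex -0.253 -4.275 -0.146
vertex 0.402 -3.321 0.331
vertex 0.548 -4.474 0.795
endloop
endfacet
facet normal 0.677 0.734 0.054
outer loop
vertex 0.402 -3.321 0.331
vertex -0.349 -2.685 1.104
vertex 0.488 -3.491 1.568
endloop
endfacet
facet normal -0.254 -0.287 0.924
outer loop
vertex -0.113 -4.55 1.855
vertex -0.667 -3.445 2.046
vertex -1.322 -4.399 1.569
endloop
endfacet
facet normal -0.220 -0.847 0.483
outer loop
vertex -0.113 -4.55 1.855
vertex -1.322 -4.399 1.569
vertex -0.571 -5.035 0.796
endloop
endfacet
facet normal 0.438 -0.874 0.211
outer loop
vertex -0.113 -4.55 1.855
vertex -0.571 -5.035 0.796
vertex 0.548 -4.474 0.795
endloop
endfacet
facet normal 0.811 -0.330 0.482
outer loop
vertex -0.113 -4.55 1.855
vertex 0.548 -4.474 0.795
vertex 0.488 -3.491 1.568
endloop
endfacet
facet normal 0.383 0.033 0.923
outer loop
vertex -0.113 -4.55 1.855
vertex 0.488 -3.491 1.568
vertex -0.667 -3.445 2.046
endloop
endfacet
facet normal -0.732 0.173 0.659
outer loop
vertex -1.322 -4.399 1.569
vertex -0.667 -3.445 2.046
vertex -1.468 -3.246 1.105
endloop
endfacet
facet normal -0.677 -0.734 -0.054
outer loop
vertex -0.571 -5.035 0.796
vertex -1.322 -4.399 1.569
vertex -1.408 -4.229 0.332
endloop
endfacet
facet normal 0.389 -0.777 -0.495
outer loop
vertex 0.548 -4.474 0.795
vertex -0.571 -5.035 0.796
vertex -0.253 -4.275 -0.146
endloop
endfacet
facet normal 0.993 0.104 -0.055
outer loop
vertex 0.488 -3.491 1.568
vertex 0.548 -4.474 0.795
vertex 0.402 -3.321 0.331
endloop
endfacet
facet normal 0.300 0.690 0.658
outer loop
vertex -0.667 -3.445 2.046
vertex 0.488 -3.491 1.568
vertex -0.349 -2.685 1.104
endloop
endfacet
facet normal 0.528 -0.741 -0.415
outer loop
vertex -1.053 -3.649 2.221
vertex -1.562 -3.644 1.565
vertex -0.885 -3.164 1.569
endloop
endfacet
facet normal 0.824 0.331 0.459
outer loop
vertex -1.053 -3.649 2.221
vertex -0.885 -3.164 1.569
vertex -1.83 -2.56 2.831
endloop
endfacet
facet normal 0.824 0.331 0.459
outer loop
vertex -1.83 -2.56 2.831
vertex -0.885 -3.164 1.569
vertex -1.662 -2.075 2.179
endloop
endfacet
facet normal -0.529 0.740 0.414
outer loop
vertex -1.83 -2.56 2.831
vertex -1.662 -2.075 2.179
vertex -2.338 -2.556 2.175
endloop
endfacet
facet normal 0.528 -0.741 -0.415
outer loop
vertex -0.885 -3.164 1.569
vertex -1.562 -3.644 1.565
vertex -1.394 -3.159 0.913
endloop
endfacet
facet normal 0.588 0.672 -0.451
outer loop
vertex -0.885 -3.164 1.569
vertex -1.394 -3.159 0.913
vertex -1.662 -2.075 2.179
endloop
endfacet
facet normal 0.588 0.672 -0.450
outer loop
vertex -1.662 -2.075 2.179
vertex -1.394 -3.159 0.913
vertex -2.17 -2.07 1.523
endloop
endfacet
facet normal -0.529 0.740 0.415
outer loop
vertex -1.662 -2.075 2.179
vertex -2.17 -2.07 1.523
vertex -2.338 -2.556 2.175
endloop
endfacet
facet normal 0.529 -0.740 -0.414
outer loop
vertex -1.394 -3.159 0.913
vertex -1.562 -3.644 1.565
vertex -2.07 -3.64 0.909
endloop
endfacet
facet normal -0.237 0.341 -0.910
outer loop
vertex -1.394 -3.159 0.913
vertex -2.07 -3.64 0.909
vertex -2.17 -2.07 1.523
endloop
endfacet
facet normal -0.237 0.341 -0.910
outer loop
vertex -2.17 -2.07 1.523
vertex -2.07 -3.64 0.909
vertex -2.847 -2.551 1.519
endloop
endfacet
facet normal -0.528 0.740 0.416
outer loop
vertex -2.17 -2.07 1.523
vertex -2.847 -2.551 1.519
vertex -2.338 -2.556 2.175
endloop
endfacet
facet normal 0.529 -0.740 -0.414
outer loop
vertex -2.07 -3.64 0.909
vertex -1.562 -3.644 1.565
vertex -2.238 -4.125 1.561
endloop
endfacet
facet normal -0.824 -0.331 -0.459
outer loop
vertex -2.07 -3.64 0.909
vertex -2.238 -4.125 1.561
vertex -2.847 -2.551 1.519
endloop
endfacet
facet normal -0.824 -0.331 -0.459
outer loop
vertex -2.847 -2.551 1.519
vertex -2.238 -4.125 1.561
vertex -3.015 -3.036 2.171
endloop
endfacet
facet normal -0.528 0.741 0.415
outer loop
vertex -2.847 -2.551 1.519
vertex -3.015 -3.036 2.171
vertex -2.338 -2.556 2.175
endloop
endfacet
facet normal 0.529 -0.740 -0.415
outer loop
vertex -2.238 -4.125 1.561
vertex -1.562 -3.644 1.565
vertex -1.73 -4.13 2.217
endloop
endfacet
facet normal -0.588 -0.672 0.450
outer loop
vertex -2.238 -4.125 1.561
vertex -1.73 -4.13 2.217
vertex -3.015 -3.036 2.171
endloop
endfacet
facet normal -0.588 -0.672 0.451
outer loop
vertex -3.015 -3.036 2.171
vertex -1.73 -4.13 2.217
vertex -2.506 -3.041 2.827
endloop
endfacet
facet normal -0.528 0.741 0.415
outer loop
vertex -3.015 -3.036 2.171
vertex -2.506 -3.041 2.827
vertex -2.338 -2.556 2.175
endloop
endfacet
facet normal 0.528 -0.740 -0.416
outer loop
vertex -1.73 -4.13 2.217
vertex -1.562 -3.644 1.565
vertex -1.053 -3.649 2.221
endloop
endfacet
facet normal 0.237 -0.341 0.910
outer loop
vertex -1.73 -4.13 2.217
vertex -1.053 -3.649 2.221
vertex -2.506 -3.041 2.827
endloop
endfacet
facet normal 0.237 -0.341 0.910
outer loop
vertex -2.506 -3.041 2.827
vertex -1.053 -3.649 2.221
vertex -1.83 -2.56 2.831
endloop
endfacet
facet normal -0.529 0.740 0.414
outer loop
vertex -2.506 -3.041 2.827
vertex -1.83 -2.56 2.831
vertex -2.338 -2.556 2.175
endloop
endfacet

endsolid


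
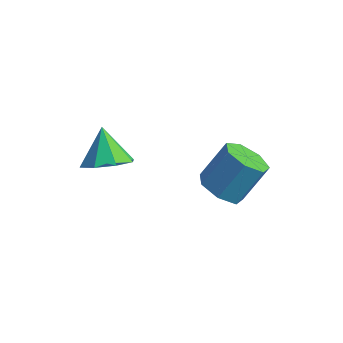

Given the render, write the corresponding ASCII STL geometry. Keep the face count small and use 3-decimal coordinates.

solid 
facet normal 0.467 -0.457 -0.757
outer loop
vertex 1.279 2.531 2.865
vertex 0.593 2.273 2.597
vertex 1.027 2.911 2.48
endloop
endfacet
facet normal 0.416 0.768 0.486
outer loop
vertex 1.279 2.531 2.865
vertex 1.027 2.911 2.48
vertex 0.047 2.807 3.483
endloop
endfacet
facet normal 0.467 -0.456 -0.758
outer loop
vertex 1.027 2.911 2.48
vertex 0.593 2.273 2.597
vertex 0.521 2.918 2.164
endloop
endfacet
facet normal -0.032 0.997 0.073
outer loop
vertex 1.027 2.911 2.48
vertex 0.521 2.918 2.164
vertex 0.047 2.807 3.483
endloop
endfacet
facet normal 0.468 -0.456 -0.757
outer loop
vertex 0.521 2.918 2.164
vertex 0.593 2.273 2.597
vertex 0.057 2.547 2.101
endloop
endfacet
facet normal -0.605 0.782 -0.151
outer loop
vertex 0.521 2.918 2.164
vertex 0.057 2.547 2.101
vertex 0.047 2.807 3.483
endloop
endfacet
facet normal 0.467 -0.456 -0.757
outer loop
vertex 0.057 2.547 2.101
vertex 0.593 2.273 2.597
vertex -0.092 2.016 2.329
endloop
endfacet
facet normal -0.967 0.248 -0.054
outer loop
vertex 0.057 2.547 2.101
vertex -0.092 2.016 2.329
vertex 0.047 2.807 3.483
endloop
endfacet
facet normal 0.467 -0.455 -0.758
outer loop
vertex -0.092 2.016 2.329
vertex 0.593 2.273 2.597
vertex 0.16 1.635 2.713
endloop
endfacet
facet normal -0.906 -0.289 0.308
outer loop
vertex -0.092 2.016 2.329
vertex 0.16 1.635 2.713
vertex 0.047 2.807 3.483
endloop
endfacet
facet normal 0.468 -0.455 -0.758
outer loop
vertex 0.16 1.635 2.713
vertex 0.593 2.273 2.597
vertex 0.666 1.629 3.029
endloop
endfacet
facet normal -0.457 -0.519 0.722
outer loop
vertex 0.16 1.635 2.713
vertex 0.666 1.629 3.029
vertex 0.047 2.807 3.483
endloop
endfacet
facet normal 0.466 -0.456 -0.758
outer loop
vertex 0.666 1.629 3.029
vertex 0.593 2.273 2.597
vertex 1.13 1.999 3.092
endloop
endfacet
facet normal 0.114 -0.304 0.946
outer loop
vertex 0.666 1.629 3.029
vertex 1.13 1.999 3.092
vertex 0.047 2.807 3.483
endloop
endfacet
facet normal 0.467 -0.454 -0.758
outer loop
vertex 1.13 1.999 3.092
vertex 0.593 2.273 2.597
vertex 1.279 2.531 2.865
endloop
endfacet
facet normal 0.477 0.229 0.849
outer loop
vertex 1.13 1.999 3.092
vertex 1.279 2.531 2.865
vertex 0.047 2.807 3.483
endloop
endfacet
facet normal -0.267 -0.560 -0.785
outer loop
vertex 4.096 3.348 1.954
vertex 3.424 3.601 2.002
vertex 3.977 3.866 1.625
endloop
endfacet
facet normal 0.945 0.009 -0.327
outer loop
vertex 4.096 3.348 1.954
vertex 3.977 3.866 1.625
vertex 4.448 4.085 2.99
endloop
endfacet
facet normal 0.945 0.008 -0.327
outer loop
vertex 4.448 4.085 2.99
vertex 3.977 3.866 1.625
vertex 4.33 4.603 2.662
endloop
endfacet
facet normal 0.267 0.558 0.786
outer loop
vertex 4.448 4.085 2.99
vertex 4.33 4.603 2.662
vertex 3.776 4.339 3.038
endloop
endfacet
facet normal -0.267 -0.559 -0.785
outer loop
vertex 3.977 3.866 1.625
vertex 3.424 3.601 2.002
vertex 3.442 4.185 1.58
endloop
endfacet
facet normal 0.441 0.654 -0.615
outer loop
vertex 3.977 3.866 1.625
vertex 3.442 4.185 1.58
vertex 4.33 4.603 2.662
endloop
endfacet
facet normal 0.441 0.654 -0.615
outer loop
vertex 4.33 4.603 2.662
vertex 3.442 4.185 1.58
vertex 3.795 4.922 2.617
endloop
endfacet
facet normal 0.267 0.558 0.785
outer loop
vertex 4.33 4.603 2.662
vertex 3.795 4.922 2.617
vertex 3.776 4.339 3.038
endloop
endfacet
facet normal -0.267 -0.559 -0.785
outer loop
vertex 3.442 4.185 1.58
vertex 3.424 3.601 2.002
vertex 2.893 4.064 1.853
endloop
endfacet
facet normal -0.396 0.807 -0.439
outer loop
vertex 3.442 4.185 1.58
vertex 2.893 4.064 1.853
vertex 3.795 4.922 2.617
endloop
endfacet
facet normal -0.394 0.807 -0.440
outer loop
vertex 3.795 4.922 2.617
vertex 2.893 4.064 1.853
vertex 3.246 4.802 2.889
endloop
endfacet
facet normal 0.267 0.558 0.785
outer loop
vertex 3.795 4.922 2.617
vertex 3.246 4.802 2.889
vertex 3.776 4.339 3.038
endloop
endfacet
facet normal -0.267 -0.559 -0.785
outer loop
vertex 2.893 4.064 1.853
vertex 3.424 3.601 2.002
vertex 2.743 3.595 2.238
endloop
endfacet
facet normal -0.933 0.353 0.066
outer loop
vertex 2.893 4.064 1.853
vertex 2.743 3.595 2.238
vertex 3.246 4.802 2.889
endloop
endfacet
facet normal -0.933 0.353 0.066
outer loop
vertex 3.246 4.802 2.889
vertex 2.743 3.595 2.238
vertex 3.096 4.333 3.274
endloop
endfacet
facet normal 0.267 0.559 0.785
outer loop
vertex 3.246 4.802 2.889
vertex 3.096 4.333 3.274
vertex 3.776 4.339 3.038
endloop
endfacet
facet normal -0.267 -0.559 -0.785
outer loop
vertex 2.743 3.595 2.238
vertex 3.424 3.601 2.002
vertex 3.106 3.131 2.445
endloop
endfacet
facet normal -0.769 -0.368 0.524
outer loop
vertex 2.743 3.595 2.238
vertex 3.106 3.131 2.445
vertex 3.096 4.333 3.274
endloop
endfacet
facet normal -0.769 -0.367 0.523
outer loop
vertex 3.096 4.333 3.274
vertex 3.106 3.131 2.445
vertex 3.459 3.868 3.481
endloop
endfacet
facet normal 0.268 0.558 0.785
outer loop
vertex 3.096 4.333 3.274
vertex 3.459 3.868 3.481
vertex 3.776 4.339 3.038
endloop
endfacet
facet normal -0.269 -0.558 -0.785
outer loop
vertex 3.106 3.131 2.445
vertex 3.424 3.601 2.002
vertex 3.708 3.02 2.318
endloop
endfacet
facet normal -0.026 -0.810 0.585
outer loop
vertex 3.106 3.131 2.445
vertex 3.708 3.02 2.318
vertex 3.459 3.868 3.481
endloop
endfacet
facet normal -0.026 -0.810 0.585
outer loop
vertex 3.459 3.868 3.481
vertex 3.708 3.02 2.318
vertex 4.061 3.758 3.355
endloop
endfacet
facet normal 0.266 0.559 0.785
outer loop
vertex 3.459 3.868 3.481
vertex 4.061 3.758 3.355
vertex 3.776 4.339 3.038
endloop
endfacet
facet normal -0.266 -0.558 -0.786
outer loop
vertex 3.708 3.02 2.318
vertex 3.424 3.601 2.002
vertex 4.096 3.348 1.954
endloop
endfacet
facet normal 0.737 -0.643 0.207
outer loop
vertex 3.708 3.02 2.318
vertex 4.096 3.348 1.954
vertex 4.061 3.758 3.355
endloop
endfacet
facet normal 0.738 -0.643 0.207
outer loop
vertex 4.061 3.758 3.355
vertex 4.096 3.348 1.954
vertex 4.448 4.085 2.99
endloop
endfacet
facet normal 0.267 0.559 0.785
outer loop
vertex 4.061 3.758 3.355
vertex 4.448 4.085 2.99
vertex 3.776 4.339 3.038
endloop
endfacet

endsolid


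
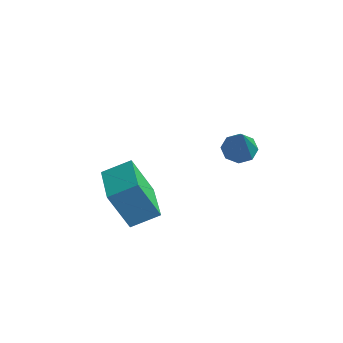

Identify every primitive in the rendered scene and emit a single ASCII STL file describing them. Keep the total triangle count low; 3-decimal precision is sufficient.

solid 
facet normal -0.831 0.555 -0.027
outer loop
vertex -1.236 -2.843 0.109
vertex -0.744 -2.086 0.54
vertex -0.846 -2.325 -1.244
endloop
endfacet
facet normal -0.491 -0.757 -0.431
outer loop
vertex 0.484 -3.214 -1.2
vertex -1.236 -2.843 0.109
vertex -0.846 -2.325 -1.244
endloop
endfacet
facet normal -0.831 0.556 -0.027
outer loop
vertex -0.846 -2.325 -1.244
vertex -0.744 -2.086 0.54
vertex -0.354 -1.569 -0.812
endloop
endfacet
facet normal 0.261 0.345 -0.901
outer loop
vertex -0.354 -1.569 -0.812
vertex 0.484 -3.214 -1.2
vertex -0.846 -2.325 -1.244
endloop
endfacet
facet normal -0.260 -0.345 0.902
outer loop
vertex -1.236 -2.843 0.109
vertex 0.586 -2.975 0.584
vertex -0.744 -2.086 0.54
endloop
endfacet
facet normal -0.491 -0.757 -0.431
outer loop
vertex 0.094 -3.731 0.152
vertex -1.236 -2.843 0.109
vertex 0.484 -3.214 -1.2
endloop
endfacet
facet normal -0.260 -0.346 0.902
outer loop
vertex 0.094 -3.731 0.152
vertex 0.586 -2.975 0.584
vertex -1.236 -2.843 0.109
endloop
endfacet
facet normal 0.492 0.757 0.431
outer loop
vertex -0.744 -2.086 0.54
vertex 0.586 -2.975 0.584
vertex -0.354 -1.569 -0.812
endloop
endfacet
facet normal 0.259 0.345 -0.902
outer loop
vertex 0.976 -2.457 -0.769
vertex 0.484 -3.214 -1.2
vertex -0.354 -1.569 -0.812
endloop
endfacet
facet normal 0.491 0.757 0.431
outer loop
vertex -0.354 -1.569 -0.812
vertex 0.586 -2.975 0.584
vertex 0.976 -2.457 -0.769
endloop
endfacet
facet normal 0.831 -0.556 0.027
outer loop
vertex 0.976 -2.457 -0.769
vertex 0.094 -3.731 0.152
vertex 0.484 -3.214 -1.2
endloop
endfacet
facet normal 0.831 -0.556 0.027
outer loop
vertex 0.586 -2.975 0.584
vertex 0.094 -3.731 0.152
vertex 0.976 -2.457 -0.769
endloop
endfacet
facet normal -0.488 0.415 -0.768
outer loop
vertex 1.343 1.079 0.628
vertex 0.955 0.676 0.657
vertex 1.019 1.181 0.889
endloop
endfacet
facet normal 0.550 0.735 0.396
outer loop
vertex 1.343 1.079 0.628
vertex 1.019 1.181 0.889
vertex 1.865 -0.096 2.083
endloop
endfacet
facet normal -0.489 0.415 -0.767
outer loop
vertex 1.019 1.181 0.889
vertex 0.955 0.676 0.657
vertex 0.658 0.988 1.015
endloop
endfacet
facet normal -0.084 0.650 0.755
outer loop
vertex 1.019 1.181 0.889
vertex 0.658 0.988 1.015
vertex 1.865 -0.096 2.083
endloop
endfacet
facet normal -0.489 0.415 -0.767
outer loop
vertex 0.658 0.988 1.015
vertex 0.955 0.676 0.657
vertex 0.471 0.611 0.93
endloop
endfacet
facet normal -0.597 0.117 0.794
outer loop
vertex 0.658 0.988 1.015
vertex 0.471 0.611 0.93
vertex 1.865 -0.096 2.083
endloop
endfacet
facet normal -0.489 0.415 -0.767
outer loop
vertex 0.471 0.611 0.93
vertex 0.955 0.676 0.657
vertex 0.567 0.273 0.686
endloop
endfacet
facet normal -0.681 -0.546 0.488
outer loop
vertex 0.471 0.611 0.93
vertex 0.567 0.273 0.686
vertex 1.865 -0.096 2.083
endloop
endfacet
facet normal -0.489 0.416 -0.767
outer loop
vertex 0.567 0.273 0.686
vertex 0.955 0.676 0.657
vertex 0.891 0.171 0.424
endloop
endfacet
facet normal -0.289 -0.957 0.016
outer loop
vertex 0.567 0.273 0.686
vertex 0.891 0.171 0.424
vertex 1.865 -0.096 2.083
endloop
endfacet
facet normal -0.488 0.416 -0.767
outer loop
vertex 0.891 0.171 0.424
vertex 0.955 0.676 0.657
vertex 1.252 0.364 0.299
endloop
endfacet
facet normal 0.347 -0.872 -0.344
outer loop
vertex 0.891 0.171 0.424
vertex 1.252 0.364 0.299
vertex 1.865 -0.096 2.083
endloop
endfacet
facet normal -0.490 0.414 -0.767
outer loop
vertex 1.252 0.364 0.299
vertex 0.955 0.676 0.657
vertex 1.439 0.741 0.383
endloop
endfacet
facet normal 0.859 -0.341 -0.383
outer loop
vertex 1.252 0.364 0.299
vertex 1.439 0.741 0.383
vertex 1.865 -0.096 2.083
endloop
endfacet
facet normal -0.490 0.416 -0.766
outer loop
vertex 1.439 0.741 0.383
vertex 0.955 0.676 0.657
vertex 1.343 1.079 0.628
endloop
endfacet
facet normal 0.943 0.324 -0.077
outer loop
vertex 1.439 0.741 0.383
vertex 1.343 1.079 0.628
vertex 1.865 -0.096 2.083
endloop
endfacet

endsolid


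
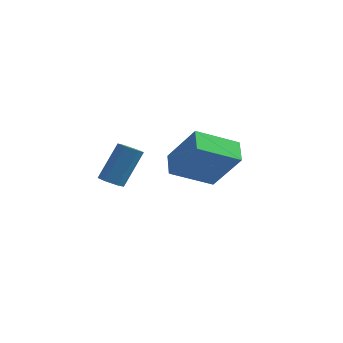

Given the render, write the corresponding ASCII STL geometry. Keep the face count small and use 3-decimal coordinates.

solid 
facet normal -0.204 -0.449 -0.870
outer loop
vertex 2.123 -1.202 2.831
vertex 1.707 -1.43 3.046
vertex 1.66 -0.965 2.817
endloop
endfacet
facet normal 0.408 0.768 -0.493
outer loop
vertex 2.123 -1.202 2.831
vertex 1.66 -0.965 2.817
vertex 2.488 -0.403 4.379
endloop
endfacet
facet normal 0.408 0.768 -0.493
outer loop
vertex 2.488 -0.403 4.379
vertex 1.66 -0.965 2.817
vertex 2.025 -0.166 4.365
endloop
endfacet
facet normal 0.204 0.450 0.869
outer loop
vertex 2.488 -0.403 4.379
vertex 2.025 -0.166 4.365
vertex 2.073 -0.63 4.594
endloop
endfacet
facet normal -0.206 -0.449 -0.869
outer loop
vertex 1.66 -0.965 2.817
vertex 1.707 -1.43 3.046
vertex 1.245 -1.193 3.033
endloop
endfacet
facet normal -0.567 0.779 -0.268
outer loop
vertex 1.66 -0.965 2.817
vertex 1.245 -1.193 3.033
vertex 2.025 -0.166 4.365
endloop
endfacet
facet normal -0.566 0.779 -0.269
outer loop
vertex 2.025 -0.166 4.365
vertex 1.245 -1.193 3.033
vertex 1.61 -0.393 4.58
endloop
endfacet
facet normal 0.204 0.450 0.869
outer loop
vertex 2.025 -0.166 4.365
vertex 1.61 -0.393 4.58
vertex 2.073 -0.63 4.594
endloop
endfacet
facet normal -0.205 -0.448 -0.870
outer loop
vertex 1.245 -1.193 3.033
vertex 1.707 -1.43 3.046
vertex 1.292 -1.657 3.261
endloop
endfacet
facet normal -0.975 0.011 0.224
outer loop
vertex 1.245 -1.193 3.033
vertex 1.292 -1.657 3.261
vertex 1.61 -0.393 4.58
endloop
endfacet
facet normal -0.975 0.012 0.224
outer loop
vertex 1.61 -0.393 4.58
vertex 1.292 -1.657 3.261
vertex 1.657 -0.858 4.809
endloop
endfacet
facet normal 0.204 0.449 0.870
outer loop
vertex 1.61 -0.393 4.58
vertex 1.657 -0.858 4.809
vertex 2.073 -0.63 4.594
endloop
endfacet
facet normal -0.204 -0.450 -0.869
outer loop
vertex 1.292 -1.657 3.261
vertex 1.707 -1.43 3.046
vertex 1.755 -1.894 3.275
endloop
endfacet
facet normal -0.408 -0.768 0.493
outer loop
vertex 1.292 -1.657 3.261
vertex 1.755 -1.894 3.275
vertex 1.657 -0.858 4.809
endloop
endfacet
facet normal -0.408 -0.768 0.493
outer loop
vertex 1.657 -0.858 4.809
vertex 1.755 -1.894 3.275
vertex 2.12 -1.095 4.823
endloop
endfacet
facet normal 0.204 0.449 0.870
outer loop
vertex 1.657 -0.858 4.809
vertex 2.12 -1.095 4.823
vertex 2.073 -0.63 4.594
endloop
endfacet
facet normal -0.204 -0.450 -0.869
outer loop
vertex 1.755 -1.894 3.275
vertex 1.707 -1.43 3.046
vertex 2.17 -1.667 3.06
endloop
endfacet
facet normal 0.566 -0.780 0.269
outer loop
vertex 1.755 -1.894 3.275
vertex 2.17 -1.667 3.06
vertex 2.12 -1.095 4.823
endloop
endfacet
facet normal 0.567 -0.778 0.269
outer loop
vertex 2.12 -1.095 4.823
vertex 2.17 -1.667 3.06
vertex 2.535 -0.867 4.607
endloop
endfacet
facet normal 0.206 0.449 0.869
outer loop
vertex 2.12 -1.095 4.823
vertex 2.535 -0.867 4.607
vertex 2.073 -0.63 4.594
endloop
endfacet
facet normal -0.204 -0.449 -0.870
outer loop
vertex 2.17 -1.667 3.06
vertex 1.707 -1.43 3.046
vertex 2.123 -1.202 2.831
endloop
endfacet
facet normal 0.975 -0.012 -0.224
outer loop
vertex 2.17 -1.667 3.06
vertex 2.123 -1.202 2.831
vertex 2.535 -0.867 4.607
endloop
endfacet
facet normal 0.975 -0.011 -0.224
outer loop
vertex 2.535 -0.867 4.607
vertex 2.123 -1.202 2.831
vertex 2.488 -0.403 4.379
endloop
endfacet
facet normal 0.205 0.448 0.870
outer loop
vertex 2.535 -0.867 4.607
vertex 2.488 -0.403 4.379
vertex 2.073 -0.63 4.594
endloop
endfacet
facet normal -0.597 -0.689 0.411
outer loop
vertex 2.78 2.82 4.532
vertex 1.426 3.021 2.9
vertex 3.338 2.001 3.969
endloop
endfacet
facet normal 0.636 -0.094 0.766
outer loop
vertex 4.514 3.359 3.16
vertex 2.78 2.82 4.532
vertex 3.338 2.001 3.969
endloop
endfacet
facet normal -0.597 -0.689 0.411
outer loop
vertex 3.338 2.001 3.969
vertex 1.426 3.021 2.9
vertex 1.984 2.202 2.337
endloop
endfacet
facet normal 0.489 -0.718 -0.494
outer loop
vertex 1.984 2.202 2.337
vertex 4.514 3.359 3.16
vertex 3.338 2.001 3.969
endloop
endfacet
facet normal -0.489 0.718 0.494
outer loop
vertex 2.78 2.82 4.532
vertex 2.602 4.379 2.091
vertex 1.426 3.021 2.9
endloop
endfacet
facet normal 0.636 -0.094 0.766
outer loop
vertex 3.956 4.178 3.723
vertex 2.78 2.82 4.532
vertex 4.514 3.359 3.16
endloop
endfacet
facet normal -0.489 0.718 0.494
outer loop
vertex 3.956 4.178 3.723
vertex 2.602 4.379 2.091
vertex 2.78 2.82 4.532
endloop
endfacet
facet normal -0.636 0.094 -0.766
outer loop
vertex 1.426 3.021 2.9
vertex 2.602 4.379 2.091
vertex 1.984 2.202 2.337
endloop
endfacet
facet normal 0.489 -0.718 -0.494
outer loop
vertex 3.16 3.56 1.528
vertex 4.514 3.359 3.16
vertex 1.984 2.202 2.337
endloop
endfacet
facet normal -0.636 0.094 -0.766
outer loop
vertex 1.984 2.202 2.337
vertex 2.602 4.379 2.091
vertex 3.16 3.56 1.528
endloop
endfacet
facet normal 0.597 0.689 -0.411
outer loop
vertex 3.16 3.56 1.528
vertex 3.956 4.178 3.723
vertex 4.514 3.359 3.16
endloop
endfacet
facet normal 0.597 0.689 -0.411
outer loop
vertex 2.602 4.379 2.091
vertex 3.956 4.178 3.723
vertex 3.16 3.56 1.528
endloop
endfacet

endsolid


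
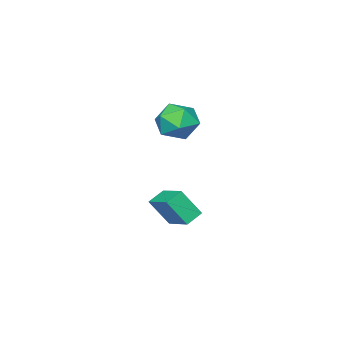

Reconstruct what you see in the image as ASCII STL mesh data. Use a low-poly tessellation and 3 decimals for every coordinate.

solid 
facet normal -0.900 0.091 0.427
outer loop
vertex 1.413 -2.355 -2.617
vertex 1.82 -0.982 -2.051
vertex 0.882 -1.676 -3.881
endloop
endfacet
facet normal -0.264 -0.892 -0.368
outer loop
vertex 1.7 -1.758 -4.269
vertex 1.413 -2.355 -2.617
vertex 0.882 -1.676 -3.881
endloop
endfacet
facet normal -0.900 0.090 0.427
outer loop
vertex 0.882 -1.676 -3.881
vertex 1.82 -0.982 -2.051
vertex 1.288 -0.303 -3.314
endloop
endfacet
facet normal -0.347 0.444 -0.826
outer loop
vertex 1.288 -0.303 -3.314
vertex 1.7 -1.758 -4.269
vertex 0.882 -1.676 -3.881
endloop
endfacet
facet normal 0.347 -0.444 0.826
outer loop
vertex 1.413 -2.355 -2.617
vertex 2.638 -1.064 -2.439
vertex 1.82 -0.982 -2.051
endloop
endfacet
facet normal -0.264 -0.892 -0.368
outer loop
vertex 2.232 -2.437 -3.006
vertex 1.413 -2.355 -2.617
vertex 1.7 -1.758 -4.269
endloop
endfacet
facet normal 0.348 -0.444 0.826
outer loop
vertex 2.232 -2.437 -3.006
vertex 2.638 -1.064 -2.439
vertex 1.413 -2.355 -2.617
endloop
endfacet
facet normal 0.264 0.892 0.368
outer loop
vertex 1.82 -0.982 -2.051
vertex 2.638 -1.064 -2.439
vertex 1.288 -0.303 -3.314
endloop
endfacet
facet normal -0.348 0.444 -0.826
outer loop
vertex 2.107 -0.385 -3.703
vertex 1.7 -1.758 -4.269
vertex 1.288 -0.303 -3.314
endloop
endfacet
facet normal 0.264 0.892 0.368
outer loop
vertex 1.288 -0.303 -3.314
vertex 2.638 -1.064 -2.439
vertex 2.107 -0.385 -3.703
endloop
endfacet
facet normal 0.899 -0.090 -0.427
outer loop
vertex 2.107 -0.385 -3.703
vertex 2.232 -2.437 -3.006
vertex 1.7 -1.758 -4.269
endloop
endfacet
facet normal 0.900 -0.090 -0.426
outer loop
vertex 2.638 -1.064 -2.439
vertex 2.232 -2.437 -3.006
vertex 2.107 -0.385 -3.703
endloop
endfacet
facet normal -0.987 -0.163 -0.006
outer loop
vertex 0.766 -1.2 1.262
vertex 0.915 -2.118 1.751
vertex 0.767 -1.242 2.313
endloop
endfacet
facet normal -0.845 0.535 0.022
outer loop
vertex 0.766 -1.2 1.262
vertex 0.767 -1.242 2.313
vertex 1.254 -0.452 1.818
endloop
endfacet
facet normal -0.451 0.703 -0.550
outer loop
vertex 0.766 -1.2 1.262
vertex 1.254 -0.452 1.818
vertex 1.704 -0.841 0.951
endloop
endfacet
facet normal -0.350 0.109 -0.930
outer loop
vertex 0.766 -1.2 1.262
vertex 1.704 -0.841 0.951
vertex 1.495 -1.871 0.909
endloop
endfacet
facet normal -0.681 -0.427 -0.595
outer loop
vertex 0.766 -1.2 1.262
vertex 1.495 -1.871 0.909
vertex 0.915 -2.118 1.751
endloop
endfacet
facet normal -0.451 0.657 0.604
outer loop
vertex 1.254 -0.452 1.818
vertex 0.767 -1.242 2.313
vertex 1.705 -0.909 2.651
endloop
endfacet
facet normal -0.680 -0.474 0.559
outer loop
vertex 0.767 -1.242 2.313
vertex 0.915 -2.118 1.751
vertex 1.496 -1.939 2.609
endloop
endfacet
facet normal -0.187 -0.900 -0.393
outer loop
vertex 0.915 -2.118 1.751
vertex 1.495 -1.871 0.909
vertex 1.946 -2.328 1.742
endloop
endfacet
facet normal 0.349 -0.033 -0.937
outer loop
vertex 1.495 -1.871 0.909
vertex 1.704 -0.841 0.951
vertex 2.433 -1.538 1.247
endloop
endfacet
facet normal 0.186 0.929 -0.320
outer loop
vertex 1.704 -0.841 0.951
vertex 1.254 -0.452 1.818
vertex 2.285 -0.662 1.809
endloop
endfacet
facet normal 0.350 -0.109 0.930
outer loop
vertex 2.434 -1.58 2.298
vertex 1.705 -0.909 2.651
vertex 1.496 -1.939 2.609
endloop
endfacet
facet normal 0.451 -0.703 0.550
outer loop
vertex 2.434 -1.58 2.298
vertex 1.496 -1.939 2.609
vertex 1.946 -2.328 1.742
endloop
endfacet
facet normal 0.845 -0.535 -0.022
outer loop
vertex 2.434 -1.58 2.298
vertex 1.946 -2.328 1.742
vertex 2.433 -1.538 1.247
endloop
endfacet
facet normal 0.987 0.163 0.006
outer loop
vertex 2.434 -1.58 2.298
vertex 2.433 -1.538 1.247
vertex 2.285 -0.662 1.809
endloop
endfacet
facet normal 0.681 0.427 0.595
outer loop
vertex 2.434 -1.58 2.298
vertex 2.285 -0.662 1.809
vertex 1.705 -0.909 2.651
endloop
endfacet
facet normal -0.349 0.033 0.937
outer loop
vertex 1.496 -1.939 2.609
vertex 1.705 -0.909 2.651
vertex 0.767 -1.242 2.313
endloop
endfacet
facet normal -0.186 -0.929 0.320
outer loop
vertex 1.946 -2.328 1.742
vertex 1.496 -1.939 2.609
vertex 0.915 -2.118 1.751
endloop
endfacet
facet normal 0.451 -0.657 -0.604
outer loop
vertex 2.433 -1.538 1.247
vertex 1.946 -2.328 1.742
vertex 1.495 -1.871 0.909
endloop
endfacet
facet normal 0.680 0.474 -0.559
outer loop
vertex 2.285 -0.662 1.809
vertex 2.433 -1.538 1.247
vertex 1.704 -0.841 0.951
endloop
endfacet
facet normal 0.187 0.900 0.393
outer loop
vertex 1.705 -0.909 2.651
vertex 2.285 -0.662 1.809
vertex 1.254 -0.452 1.818
endloop
endfacet

endsolid


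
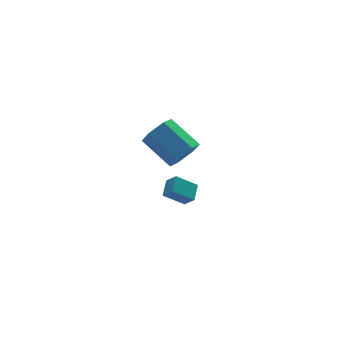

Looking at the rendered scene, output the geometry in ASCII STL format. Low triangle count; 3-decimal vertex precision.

solid 
facet normal -0.749 0.319 0.581
outer loop
vertex 2.145 1.088 -1.933
vertex 2.788 1.854 -1.525
vertex 1.883 1.653 -2.582
endloop
endfacet
facet normal -0.595 -0.710 -0.378
outer loop
vertex 2.932 1.206 -3.395
vertex 2.145 1.088 -1.933
vertex 1.883 1.653 -2.582
endloop
endfacet
facet normal -0.749 0.320 0.580
outer loop
vertex 1.883 1.653 -2.582
vertex 2.788 1.854 -1.525
vertex 2.526 2.419 -2.175
endloop
endfacet
facet normal -0.292 0.628 -0.721
outer loop
vertex 2.526 2.419 -2.175
vertex 2.932 1.206 -3.395
vertex 1.883 1.653 -2.582
endloop
endfacet
facet normal 0.291 -0.629 0.721
outer loop
vertex 2.145 1.088 -1.933
vertex 3.837 1.407 -2.338
vertex 2.788 1.854 -1.525
endloop
endfacet
facet normal -0.595 -0.710 -0.377
outer loop
vertex 3.194 0.641 -2.745
vertex 2.145 1.088 -1.933
vertex 2.932 1.206 -3.395
endloop
endfacet
facet normal 0.291 -0.628 0.722
outer loop
vertex 3.194 0.641 -2.745
vertex 3.837 1.407 -2.338
vertex 2.145 1.088 -1.933
endloop
endfacet
facet normal 0.595 0.710 0.377
outer loop
vertex 2.788 1.854 -1.525
vertex 3.837 1.407 -2.338
vertex 2.526 2.419 -2.175
endloop
endfacet
facet normal -0.291 0.628 -0.722
outer loop
vertex 3.575 1.972 -2.987
vertex 2.932 1.206 -3.395
vertex 2.526 2.419 -2.175
endloop
endfacet
facet normal 0.595 0.710 0.378
outer loop
vertex 2.526 2.419 -2.175
vertex 3.837 1.407 -2.338
vertex 3.575 1.972 -2.987
endloop
endfacet
facet normal 0.749 -0.320 -0.580
outer loop
vertex 3.575 1.972 -2.987
vertex 3.194 0.641 -2.745
vertex 2.932 1.206 -3.395
endloop
endfacet
facet normal 0.749 -0.320 -0.581
outer loop
vertex 3.837 1.407 -2.338
vertex 3.194 0.641 -2.745
vertex 3.575 1.972 -2.987
endloop
endfacet
facet normal 0.324 -0.798 -0.509
outer loop
vertex 2.052 -1.166 2.813
vertex 1.316 -1.699 3.18
vertex 1.196 -1.211 2.339
endloop
endfacet
facet normal 0.362 0.602 -0.712
outer loop
vertex 2.052 -1.166 2.813
vertex 1.196 -1.211 2.339
vertex 1.379 0.492 3.873
endloop
endfacet
facet normal 0.363 0.602 -0.711
outer loop
vertex 1.379 0.492 3.873
vertex 1.196 -1.211 2.339
vertex 0.523 0.448 3.399
endloop
endfacet
facet normal -0.323 0.797 0.510
outer loop
vertex 1.379 0.492 3.873
vertex 0.523 0.448 3.399
vertex 0.644 -0.041 4.24
endloop
endfacet
facet normal 0.324 -0.798 -0.509
outer loop
vertex 1.196 -1.211 2.339
vertex 1.316 -1.699 3.18
vertex 0.46 -1.744 2.706
endloop
endfacet
facet normal -0.576 0.261 -0.775
outer loop
vertex 1.196 -1.211 2.339
vertex 0.46 -1.744 2.706
vertex 0.523 0.448 3.399
endloop
endfacet
facet normal -0.576 0.261 -0.775
outer loop
vertex 0.523 0.448 3.399
vertex 0.46 -1.744 2.706
vertex -0.213 -0.085 3.766
endloop
endfacet
facet normal -0.323 0.797 0.510
outer loop
vertex 0.523 0.448 3.399
vertex -0.213 -0.085 3.766
vertex 0.644 -0.041 4.24
endloop
endfacet
facet normal 0.324 -0.797 -0.509
outer loop
vertex 0.46 -1.744 2.706
vertex 1.316 -1.699 3.18
vertex 0.581 -2.232 3.547
endloop
endfacet
facet normal -0.938 -0.341 -0.063
outer loop
vertex 0.46 -1.744 2.706
vertex 0.581 -2.232 3.547
vertex -0.213 -0.085 3.766
endloop
endfacet
facet normal -0.938 -0.341 -0.063
outer loop
vertex -0.213 -0.085 3.766
vertex 0.581 -2.232 3.547
vertex -0.092 -0.574 4.607
endloop
endfacet
facet normal -0.323 0.797 0.510
outer loop
vertex -0.213 -0.085 3.766
vertex -0.092 -0.574 4.607
vertex 0.644 -0.041 4.24
endloop
endfacet
facet normal 0.323 -0.797 -0.510
outer loop
vertex 0.581 -2.232 3.547
vertex 1.316 -1.699 3.18
vertex 1.437 -2.188 4.021
endloop
endfacet
facet normal -0.363 -0.602 0.711
outer loop
vertex 0.581 -2.232 3.547
vertex 1.437 -2.188 4.021
vertex -0.092 -0.574 4.607
endloop
endfacet
facet normal -0.362 -0.602 0.712
outer loop
vertex -0.092 -0.574 4.607
vertex 1.437 -2.188 4.021
vertex 0.764 -0.529 5.081
endloop
endfacet
facet normal -0.324 0.798 0.509
outer loop
vertex -0.092 -0.574 4.607
vertex 0.764 -0.529 5.081
vertex 0.644 -0.041 4.24
endloop
endfacet
facet normal 0.323 -0.797 -0.510
outer loop
vertex 1.437 -2.188 4.021
vertex 1.316 -1.699 3.18
vertex 2.173 -1.655 3.654
endloop
endfacet
facet normal 0.576 -0.261 0.775
outer loop
vertex 1.437 -2.188 4.021
vertex 2.173 -1.655 3.654
vertex 0.764 -0.529 5.081
endloop
endfacet
facet normal 0.576 -0.261 0.775
outer loop
vertex 0.764 -0.529 5.081
vertex 2.173 -1.655 3.654
vertex 1.5 0.004 4.714
endloop
endfacet
facet normal -0.324 0.798 0.509
outer loop
vertex 0.764 -0.529 5.081
vertex 1.5 0.004 4.714
vertex 0.644 -0.041 4.24
endloop
endfacet
facet normal 0.323 -0.797 -0.510
outer loop
vertex 2.173 -1.655 3.654
vertex 1.316 -1.699 3.18
vertex 2.052 -1.166 2.813
endloop
endfacet
facet normal 0.938 0.340 0.063
outer loop
vertex 2.173 -1.655 3.654
vertex 2.052 -1.166 2.813
vertex 1.5 0.004 4.714
endloop
endfacet
facet normal 0.938 0.341 0.063
outer loop
vertex 1.5 0.004 4.714
vertex 2.052 -1.166 2.813
vertex 1.379 0.492 3.873
endloop
endfacet
facet normal -0.324 0.797 0.509
outer loop
vertex 1.5 0.004 4.714
vertex 1.379 0.492 3.873
vertex 0.644 -0.041 4.24
endloop
endfacet

endsolid
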